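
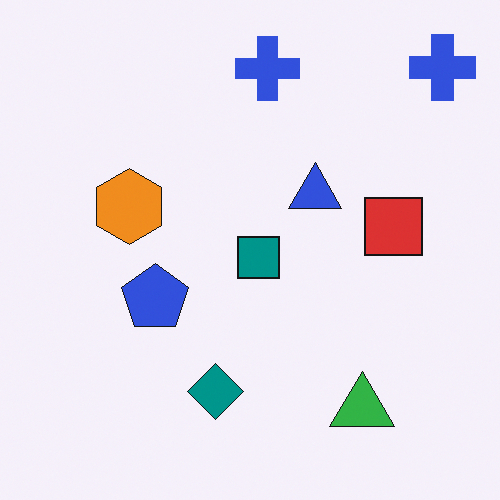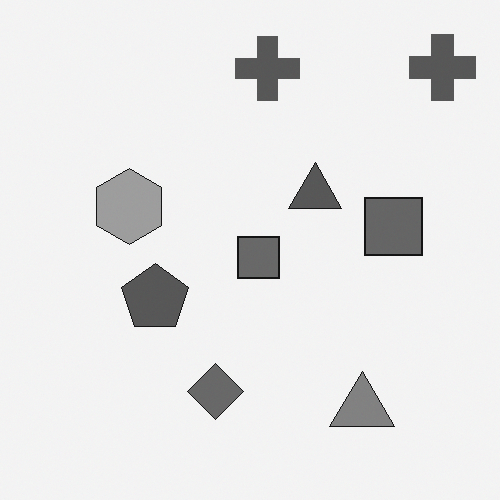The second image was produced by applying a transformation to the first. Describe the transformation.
Converted to grayscale.

All color is removed — every shape is now a shade of grey.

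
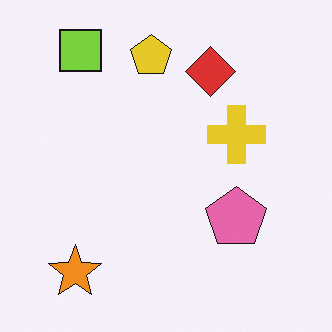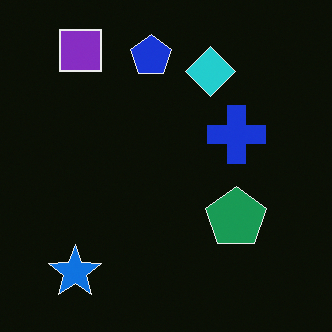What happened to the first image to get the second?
The second image is the first color-inverted (negative).

The light background has become dark and every shape's color is its complement — a photographic negative.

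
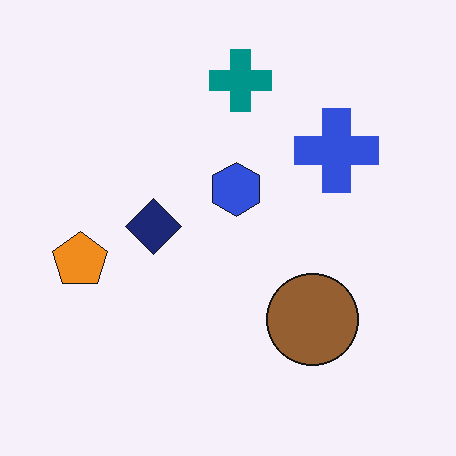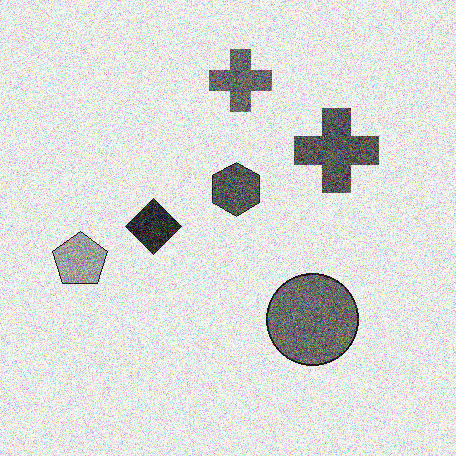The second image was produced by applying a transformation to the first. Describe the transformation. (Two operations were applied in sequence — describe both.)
The image was converted to grayscale, then degraded with strong gaussian noise.

All color is removed — every shape is now a shade of grey. Random speckle covers the whole image, including the flat background.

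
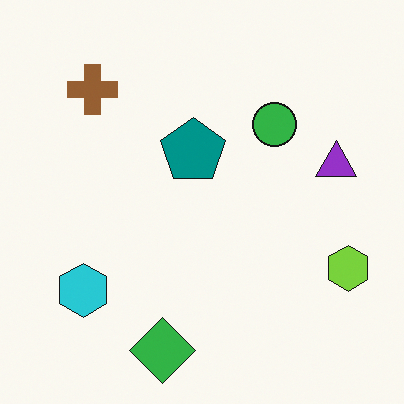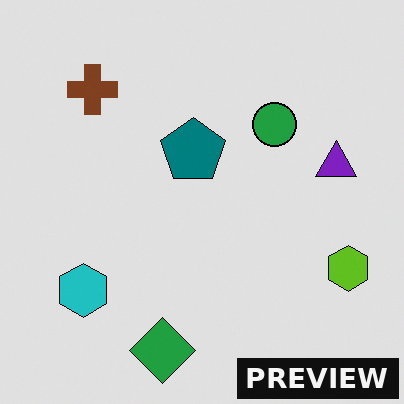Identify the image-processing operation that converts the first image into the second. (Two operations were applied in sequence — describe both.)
The transformation is: posterized to a reduced palette, then watermarked with the text "PREVIEW" in the lower-right corner.

Each flat color has snapped to a coarser quantized level — most visibly, the near-white background has dropped to a flat grey. A dark label reading "PREVIEW" appears in the lower-right corner.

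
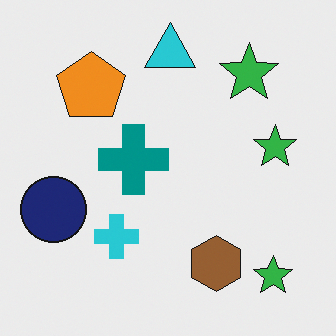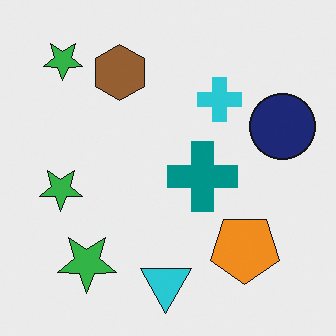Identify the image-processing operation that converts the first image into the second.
This is the original image rotated 180°.

The navy circle sits in the left of the first image and the right of the second — consistent with a whole-image 180° rotation.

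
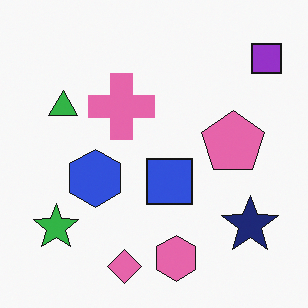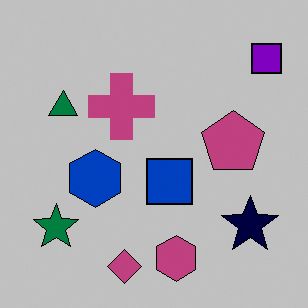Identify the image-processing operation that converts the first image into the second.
This is the original image heavily posterized to just a handful of flat colors.

Each flat color has snapped to a coarser quantized level — most visibly, the near-white background has dropped to a flat grey.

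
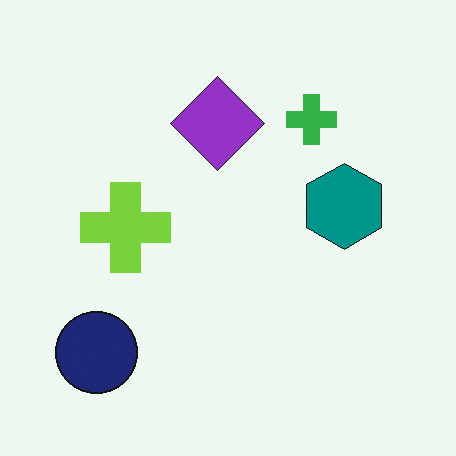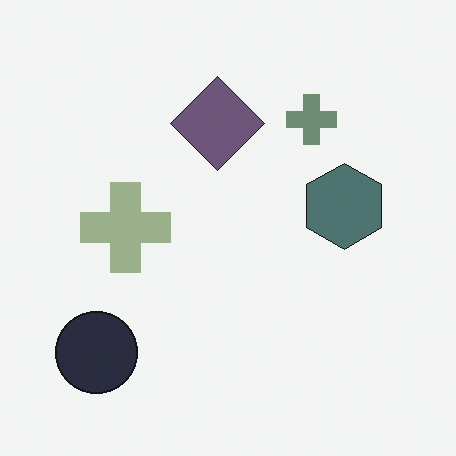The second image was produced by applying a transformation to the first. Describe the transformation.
It was heavily desaturated.

All colors are more muted and greyish — a global saturation change.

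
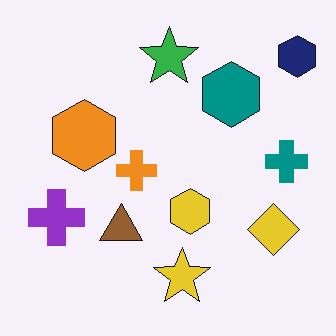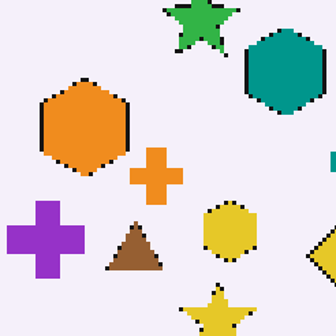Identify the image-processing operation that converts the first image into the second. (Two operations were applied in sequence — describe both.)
The second image is the first lightly pixelated (a mild mosaic effect), then cropped to a modestly smaller region and rescaled.

Shapes are reduced to large square blocks; fine edges and outlines are lost — a downscale-then-upscale (mosaic) effect. The visible shapes are larger and the field of view is narrower; shapes near the original edges may be partly or wholly outside the frame — a crop-and-rescale.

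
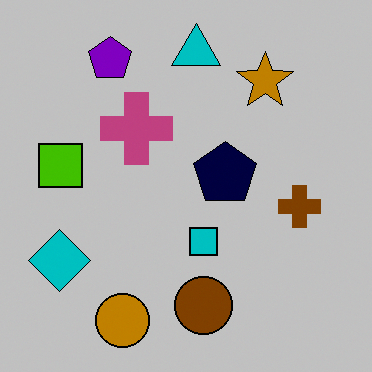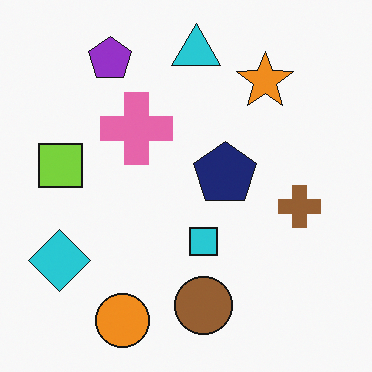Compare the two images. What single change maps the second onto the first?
The transformation is: heavily posterized to just a handful of flat colors.

Each flat color has snapped to a coarser quantized level — most visibly, the near-white background has dropped to a flat grey.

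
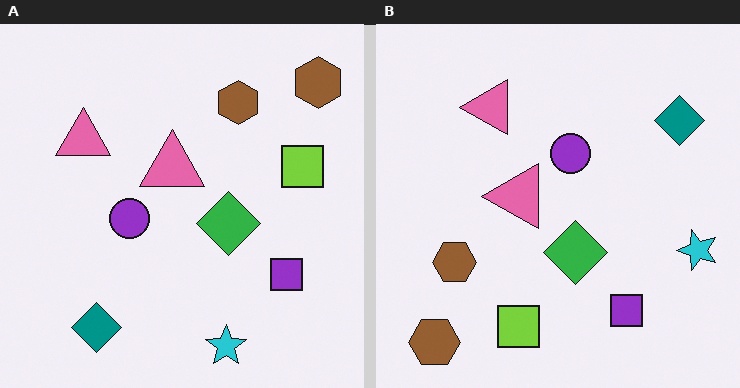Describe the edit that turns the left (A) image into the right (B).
This is the original image transposed (reflected across the top-left ↔ bottom-right diagonal).

Shapes have swapped their row and column positions — what was in the top-right is now in the bottom-left — a diagonal reflection.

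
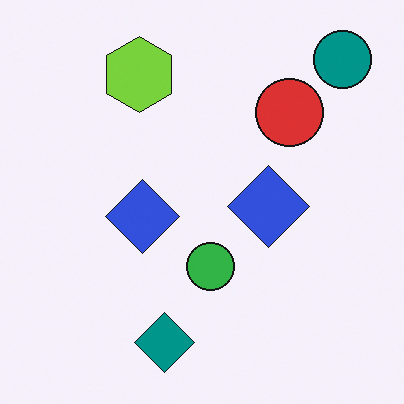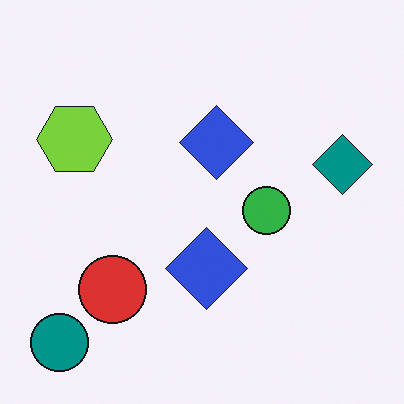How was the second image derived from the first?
Transposed (reflected across the top-left ↔ bottom-right diagonal).

Shapes have swapped their row and column positions — what was in the top-right is now in the bottom-left — a diagonal reflection.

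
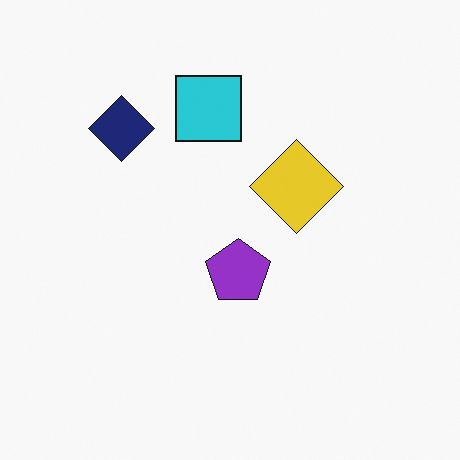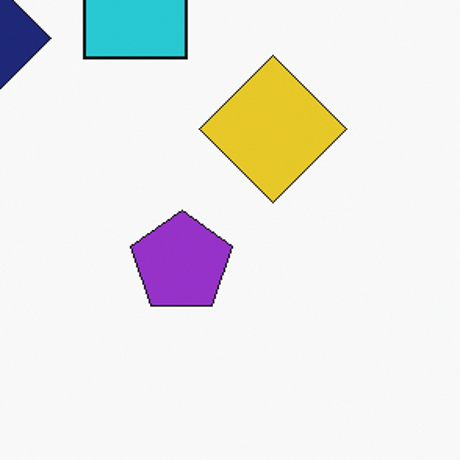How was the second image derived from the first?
This is the original image cropped to a modestly smaller region and rescaled.

The visible shapes are larger and the field of view is narrower; shapes near the original edges may be partly or wholly outside the frame — a crop-and-rescale.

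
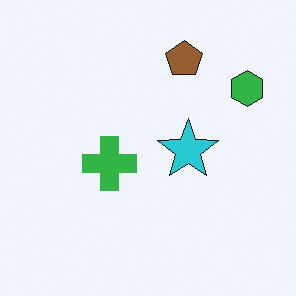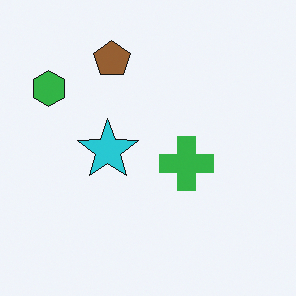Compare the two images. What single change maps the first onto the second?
Flipped horizontally (left ↔ right).

The green hexagon is in the top-right of the first image and the top-left of the second — shapes on opposite sides of the vertical midline have swapped in a mirror flip.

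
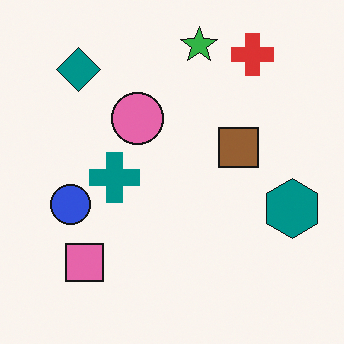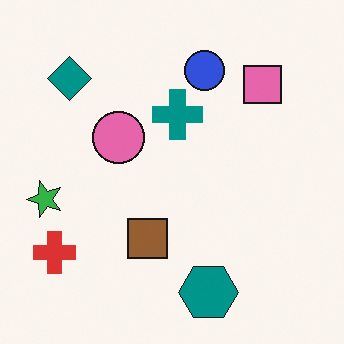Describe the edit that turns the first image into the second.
Transposed (reflected across the top-left ↔ bottom-right diagonal).

Shapes have swapped their row and column positions — what was in the top-right is now in the bottom-left — a diagonal reflection.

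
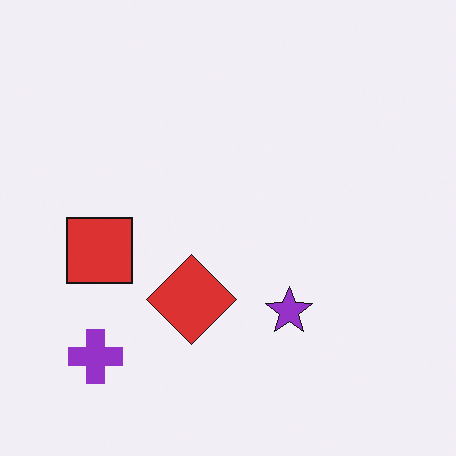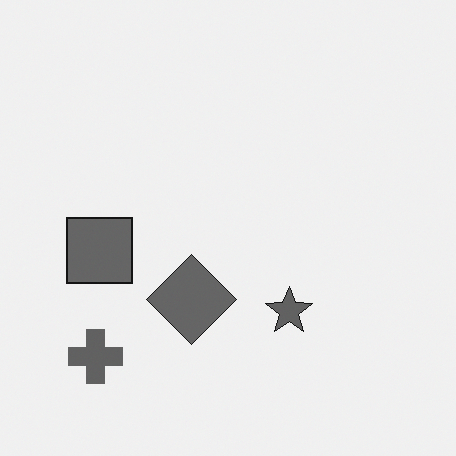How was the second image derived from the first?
This is the original image converted to grayscale.

All color is removed — every shape is now a shade of grey.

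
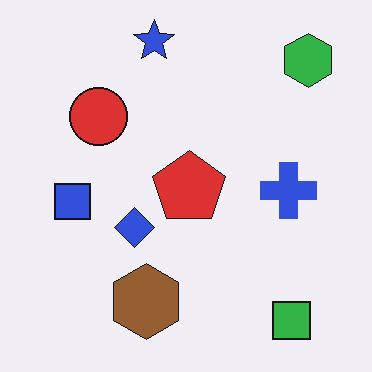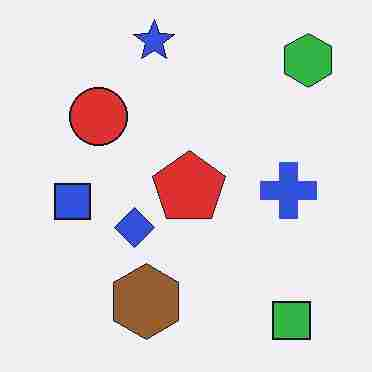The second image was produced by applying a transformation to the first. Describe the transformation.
The image was heavily JPEG-compressed with obvious blocking artifacts.

Blocky 8×8 compression artifacts appear around shape edges and the flat background shows ringing — characteristic JPEG degradation.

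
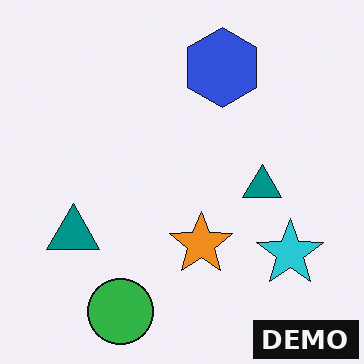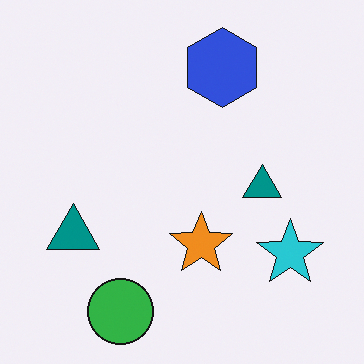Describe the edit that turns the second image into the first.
The first image is the second watermarked with the text "DEMO" in the lower-right corner.

A dark label reading "DEMO" appears in the lower-right corner.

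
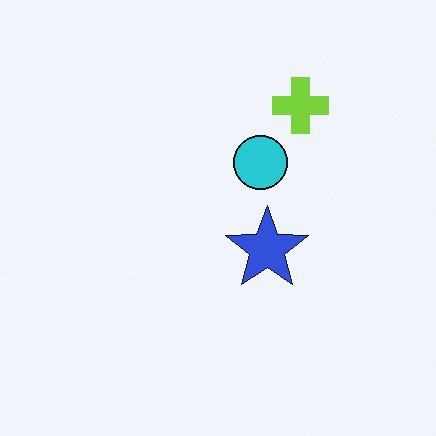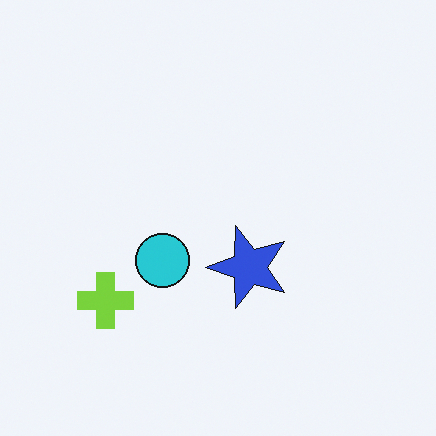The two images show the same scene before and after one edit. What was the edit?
The second image is the first transposed (reflected across the top-left ↔ bottom-right diagonal).

Shapes have swapped their row and column positions — what was in the top-right is now in the bottom-left — a diagonal reflection.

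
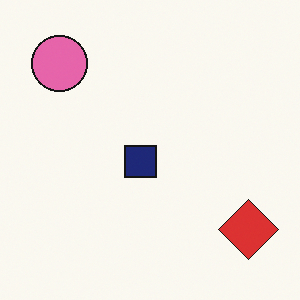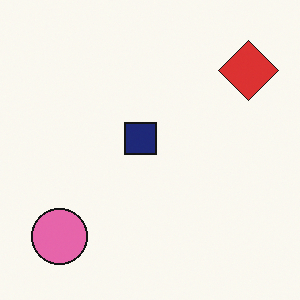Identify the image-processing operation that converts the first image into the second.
This is the original image flipped vertically (top ↔ bottom).

The pink circle is in the top-left of the first image and the bottom-left of the second — shapes on opposite sides of the horizontal midline have swapped in a mirror flip.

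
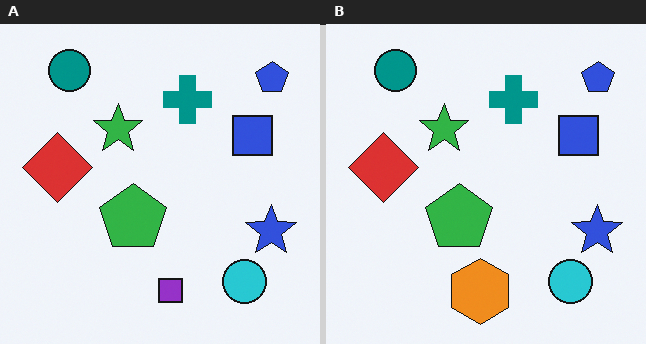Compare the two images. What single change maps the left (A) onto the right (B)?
The right (B) image is the left (A) overlaid with an additional orange hexagon.

An orange hexagon appears in the right (B) image that is absent from the left (A).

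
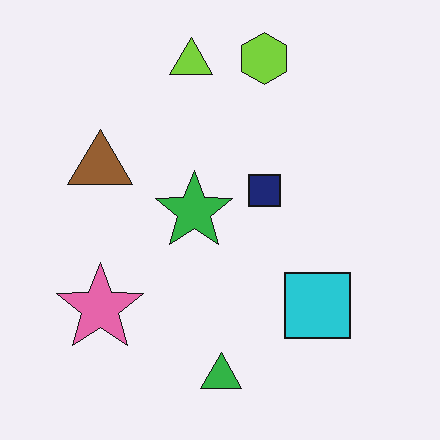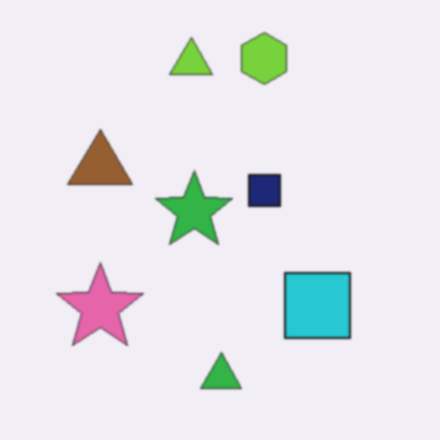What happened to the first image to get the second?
This is the original image lightly blurred.

Shape edges and outlines are uniformly softened across the whole image.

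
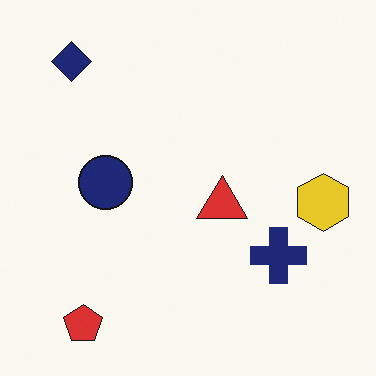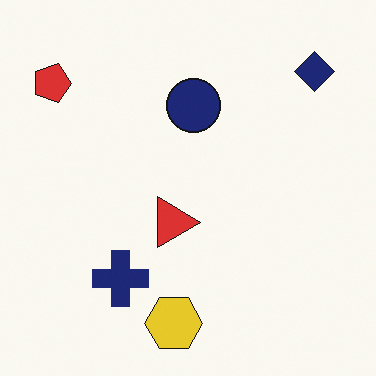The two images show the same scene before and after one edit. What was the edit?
This is the original image rotated 90° clockwise.

The navy diamond sits in the top-left of the first image and the top-right of the second — consistent with a whole-image 90° clockwise rotation.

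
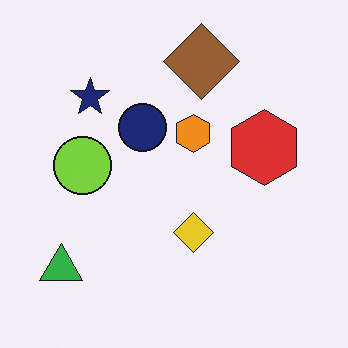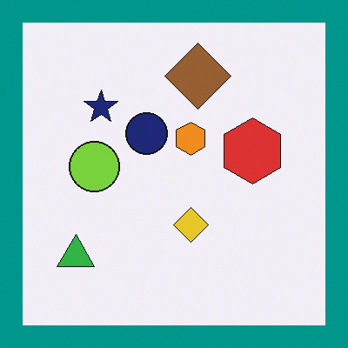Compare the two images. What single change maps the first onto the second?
The transformation is: framed with a teal border.

A solid teal frame runs around the edge of the second image, with the content slightly shrunk inside it.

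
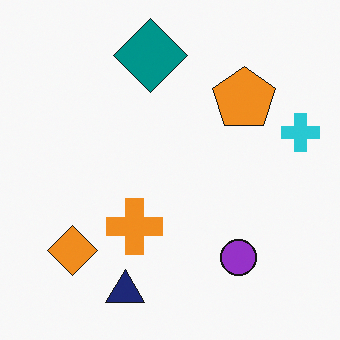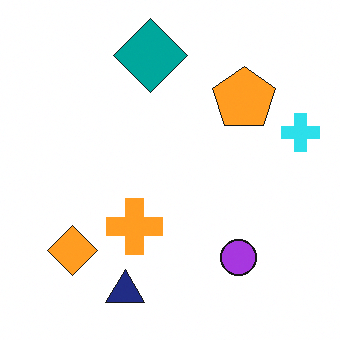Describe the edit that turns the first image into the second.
The second image is the first brightened a little.

Every pixel — background and shapes alike — is uniformly brightened.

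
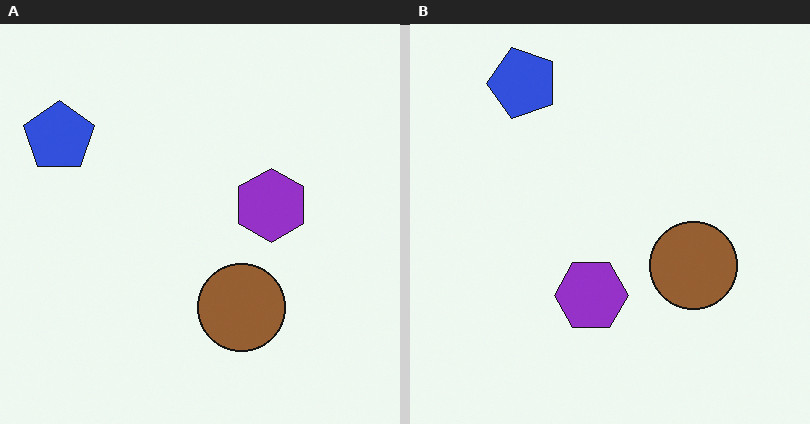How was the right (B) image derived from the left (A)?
It was transposed (reflected across the top-left ↔ bottom-right diagonal).

Shapes have swapped their row and column positions — what was in the top-right is now in the bottom-left — a diagonal reflection.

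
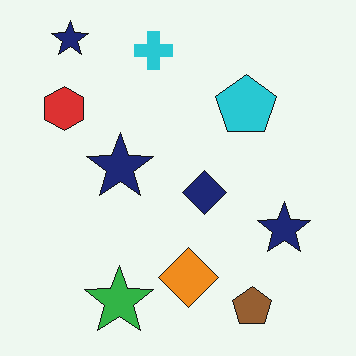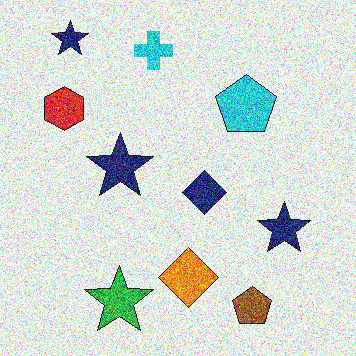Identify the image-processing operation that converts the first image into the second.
The second image is the first degraded with a thick layer of grain.

Random speckle covers the whole image, including the flat background.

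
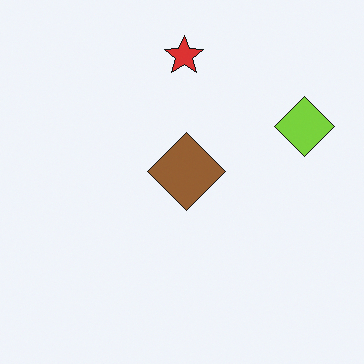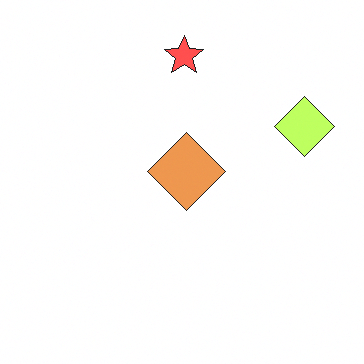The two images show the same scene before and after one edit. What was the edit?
The second image is the first noticeably brightened.

Every pixel — background and shapes alike — is uniformly brightened.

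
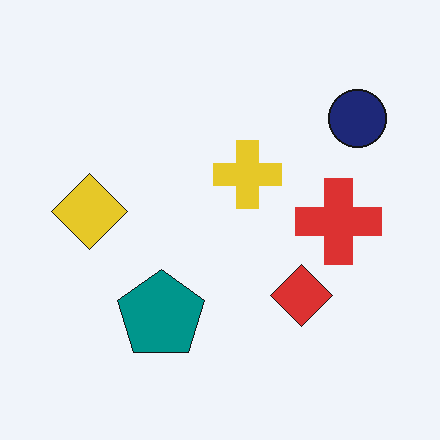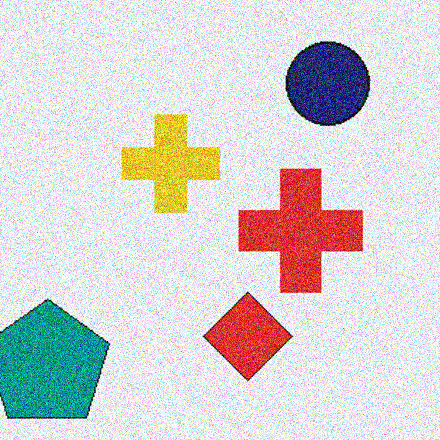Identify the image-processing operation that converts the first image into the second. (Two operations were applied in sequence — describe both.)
The second image is the first cropped to a modestly smaller region and rescaled, then degraded with a thick layer of grain.

The visible shapes are larger and the field of view is narrower; shapes near the original edges may be partly or wholly outside the frame — a crop-and-rescale. Random speckle covers the whole image, including the flat background.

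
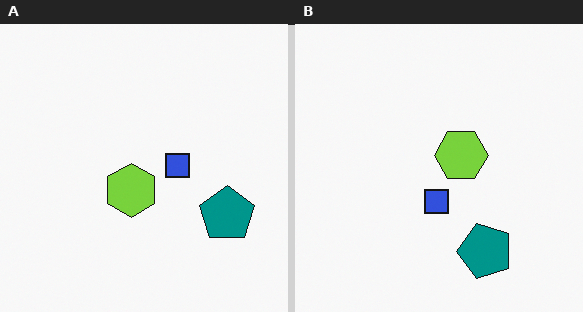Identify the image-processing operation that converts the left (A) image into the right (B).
The right (B) image is the left (A) transposed (reflected across the top-left ↔ bottom-right diagonal).

Shapes have swapped their row and column positions — what was in the top-right is now in the bottom-left — a diagonal reflection.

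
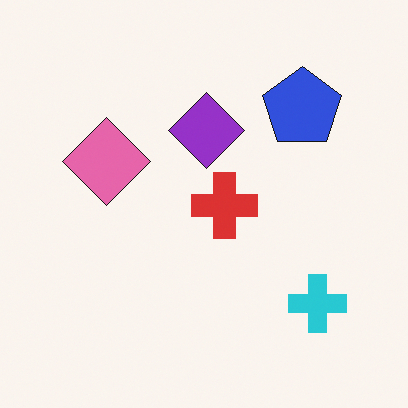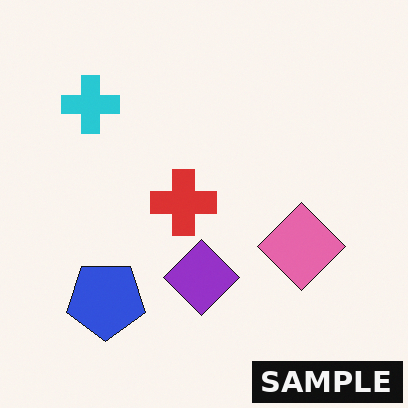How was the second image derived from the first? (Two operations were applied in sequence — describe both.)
This is the original image rotated 180°, then watermarked with the text "SAMPLE" in the lower-right corner.

The cyan cross sits in the bottom-right of the first image and the top-left of the second — consistent with a whole-image 180° rotation. A dark label reading "SAMPLE" appears in the lower-right corner.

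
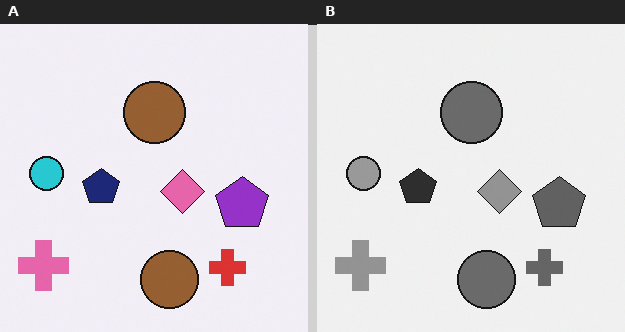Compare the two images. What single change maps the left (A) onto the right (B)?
Converted to grayscale.

All color is removed — every shape is now a shade of grey.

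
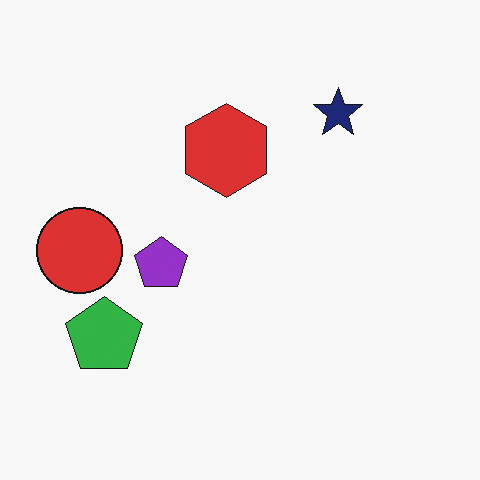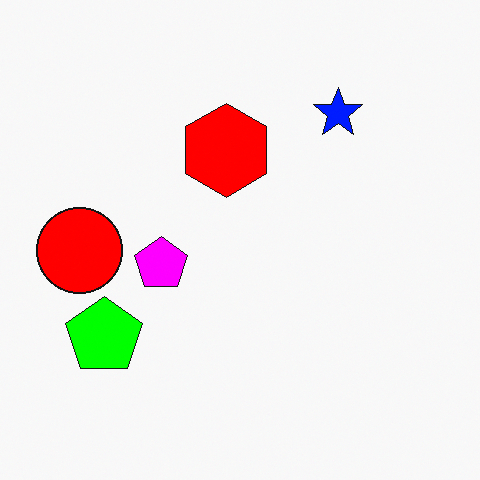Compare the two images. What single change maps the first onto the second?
It was heavily oversaturated.

All colors are more vivid — a global saturation change.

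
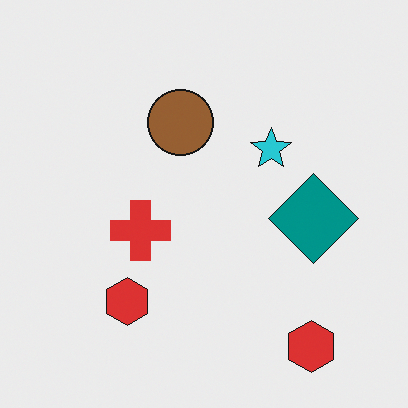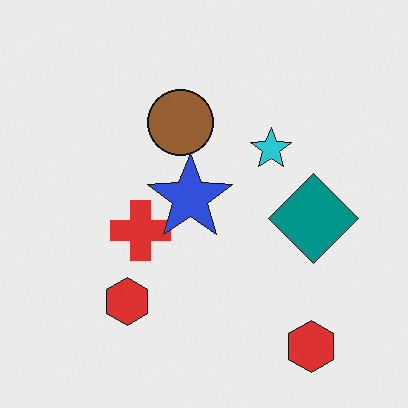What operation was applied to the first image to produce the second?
Overlaid with an additional blue star.

A blue star appears in the second image that is absent from the first.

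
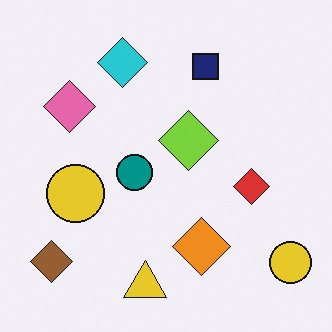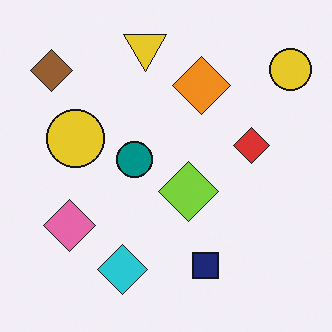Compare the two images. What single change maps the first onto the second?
The transformation is: flipped vertically (top ↔ bottom).

The yellow triangle is in the bottom of the first image and the top of the second — shapes on opposite sides of the horizontal midline have swapped in a mirror flip.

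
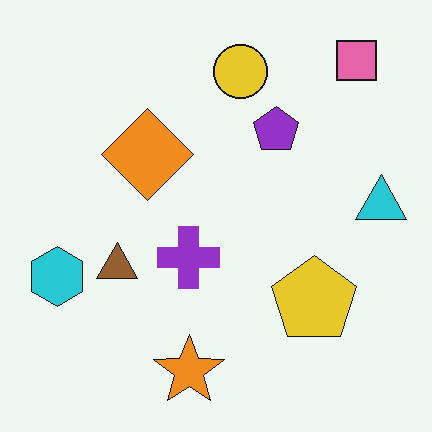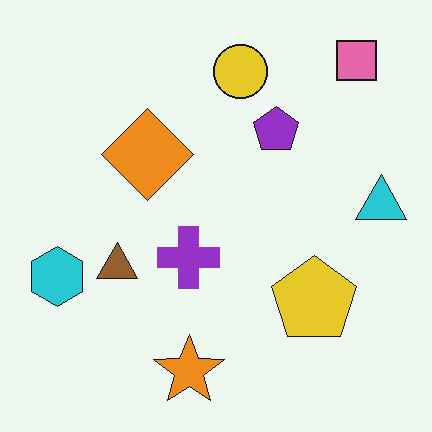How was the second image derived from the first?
JPEG-compressed with visible artifacts.

Blocky 8×8 compression artifacts appear around shape edges and the flat background shows ringing — characteristic JPEG degradation.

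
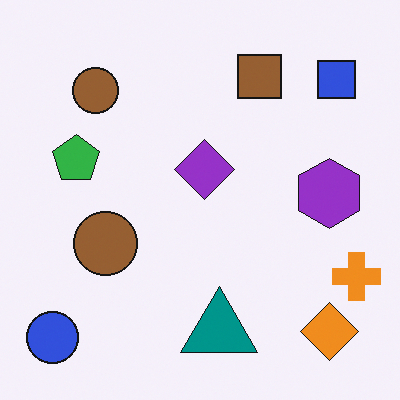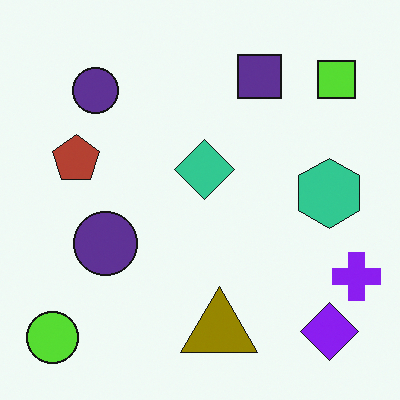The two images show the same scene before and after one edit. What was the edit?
The transformation is: hue-shifted by a large amount.

Every shape's color has rotated by the same amount around the hue wheel — a uniform hue shift.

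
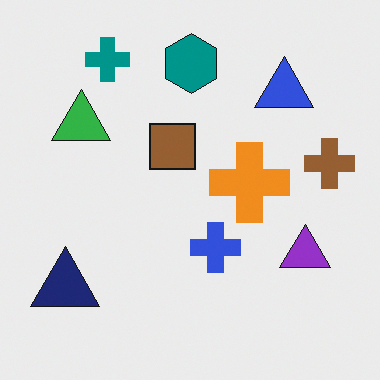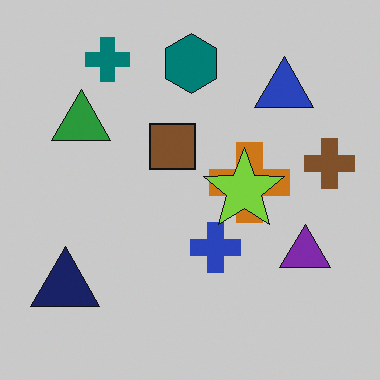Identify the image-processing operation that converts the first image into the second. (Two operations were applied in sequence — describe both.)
The image was slightly darkened, then overlaid with an additional lime star.

Every pixel — background and shapes alike — is uniformly darkened. A lime star appears in the second image that is absent from the first.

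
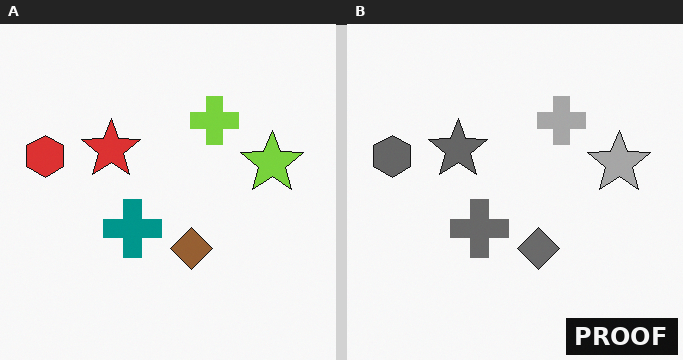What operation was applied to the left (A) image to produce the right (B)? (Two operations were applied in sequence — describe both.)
This is the original image converted to grayscale, then watermarked with the text "PROOF" in the lower-right corner.

All color is removed — every shape is now a shade of grey. A dark label reading "PROOF" appears in the lower-right corner.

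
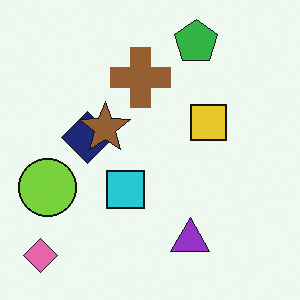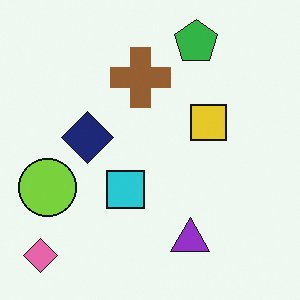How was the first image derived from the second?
The first image is the second overlaid with an additional brown star.

A brown star appears in the first image that is absent from the second.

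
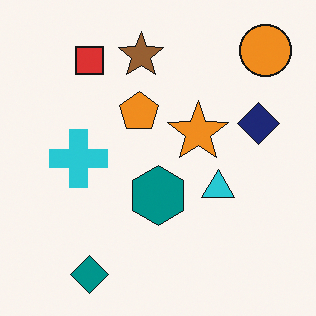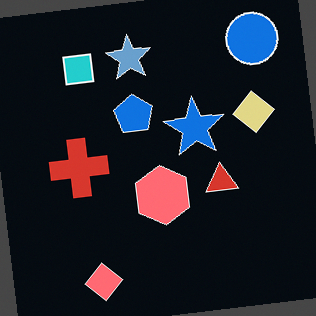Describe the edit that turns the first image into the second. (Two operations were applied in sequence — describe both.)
Color-inverted (negative), then rotated counter-clockwise by a small amount.

The light background has become dark and every shape's color is its complement — a photographic negative. Every shape is tilted by the same angle and the image corners show triangular fill wedges — a whole-image rotation by a non-right angle.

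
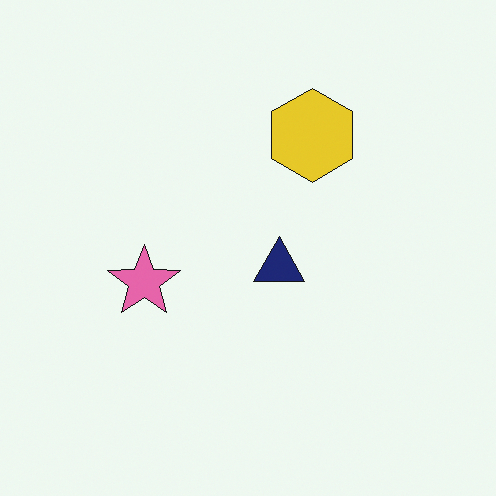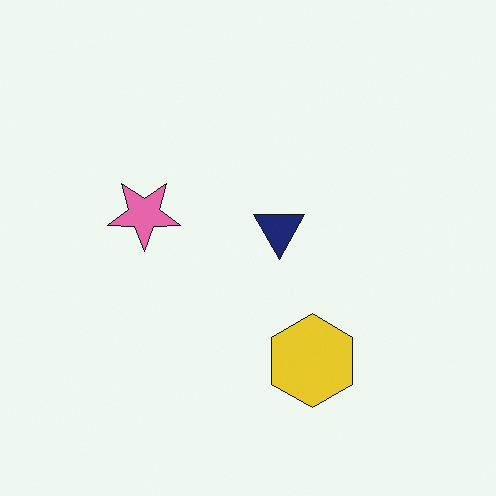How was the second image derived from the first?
The image was flipped vertically (top ↔ bottom).

The yellow hexagon is in the top of the first image and the bottom of the second — shapes on opposite sides of the horizontal midline have swapped in a mirror flip.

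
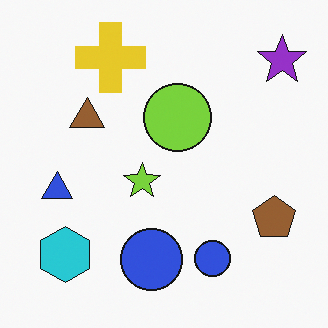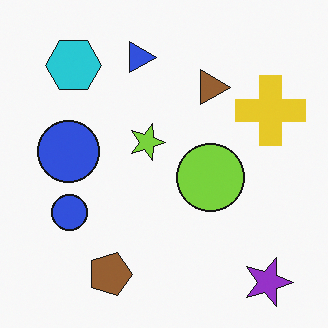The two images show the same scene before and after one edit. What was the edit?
Rotated 90° clockwise.

The purple star sits in the top-right of the first image and the bottom-right of the second — consistent with a whole-image 90° clockwise rotation.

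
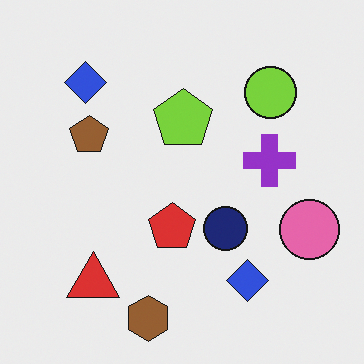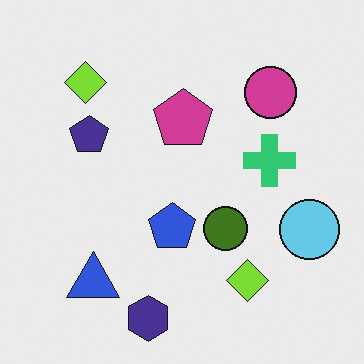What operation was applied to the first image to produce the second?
This is the original image hue-shifted by a large amount.

Every shape's color has rotated by the same amount around the hue wheel — a uniform hue shift.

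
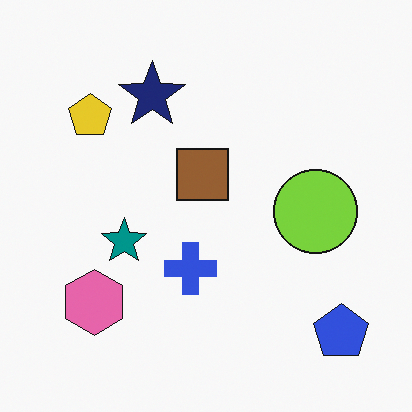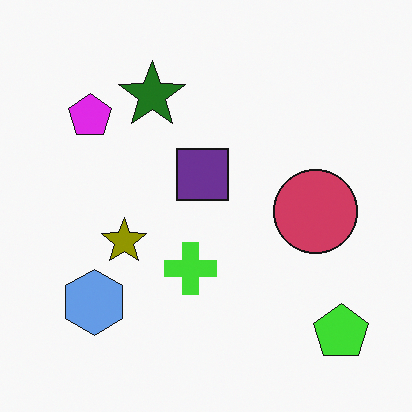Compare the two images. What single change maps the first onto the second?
The image was hue-shifted by a large amount.

Every shape's color has rotated by the same amount around the hue wheel — a uniform hue shift.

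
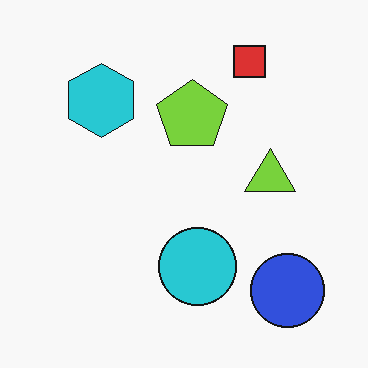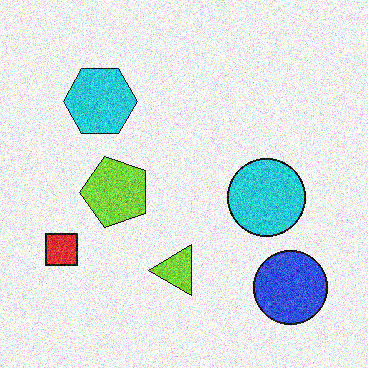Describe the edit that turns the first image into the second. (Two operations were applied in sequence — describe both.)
It was transposed (reflected across the top-left ↔ bottom-right diagonal), then degraded with heavy additive noise.

Shapes have swapped their row and column positions — what was in the top-right is now in the bottom-left — a diagonal reflection. Random speckle covers the whole image, including the flat background.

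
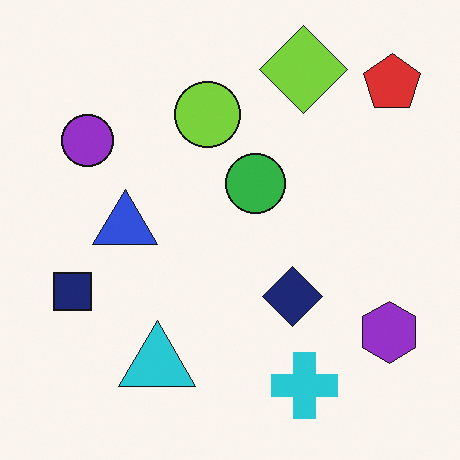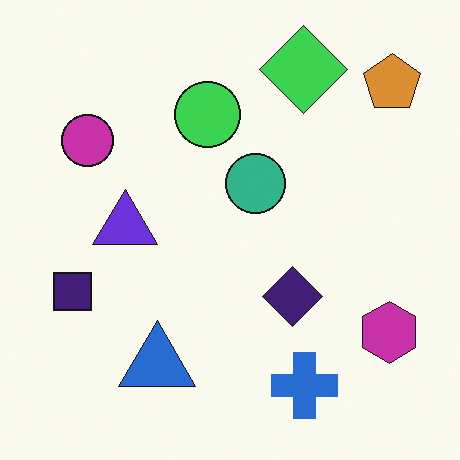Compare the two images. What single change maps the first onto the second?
The second image is the first hue-shifted by a small amount.

Every shape's color has rotated by the same amount around the hue wheel — a uniform hue shift.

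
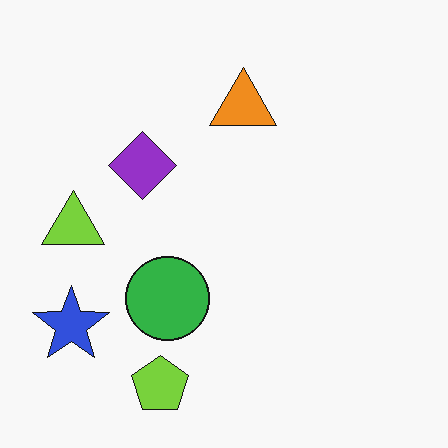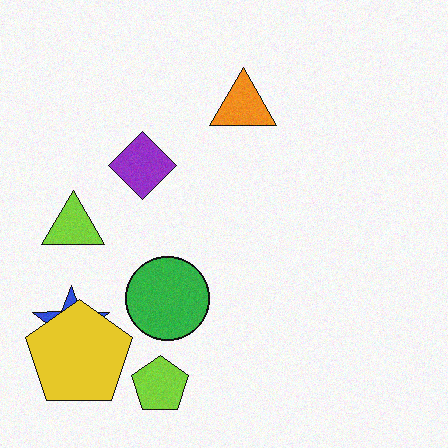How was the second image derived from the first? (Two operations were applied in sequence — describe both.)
The second image is the first degraded with subtle gaussian noise, then overlaid with an additional yellow pentagon.

Random speckle covers the whole image, including the flat background. A yellow pentagon appears in the second image that is absent from the first.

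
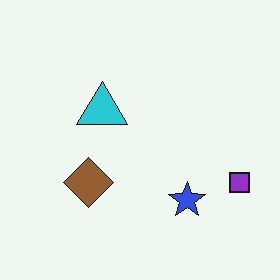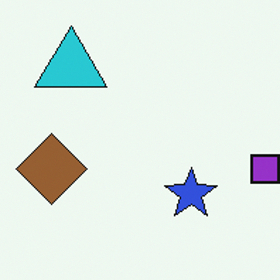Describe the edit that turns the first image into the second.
The transformation is: cropped to a modestly smaller region and rescaled.

The visible shapes are larger and the field of view is narrower; shapes near the original edges may be partly or wholly outside the frame — a crop-and-rescale.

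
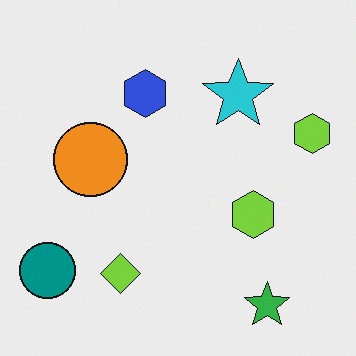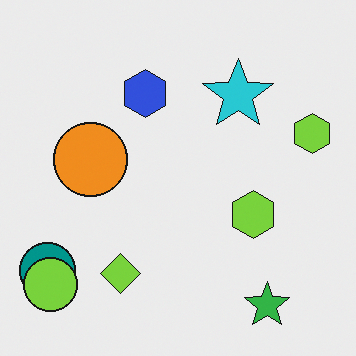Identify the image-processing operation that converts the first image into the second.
The second image is the first overlaid with an additional lime circle.

A lime circle appears in the second image that is absent from the first.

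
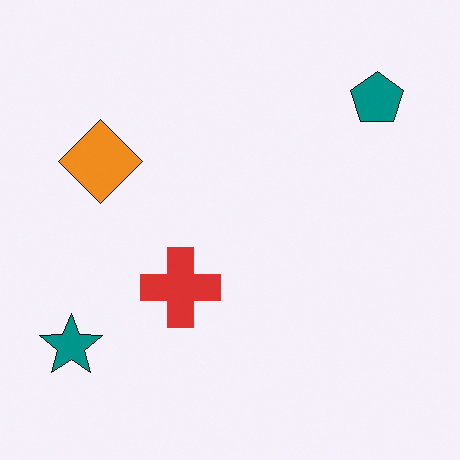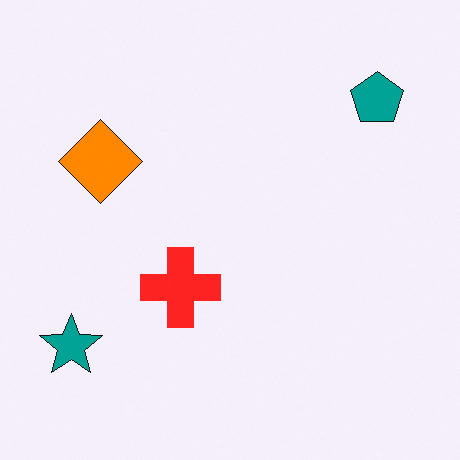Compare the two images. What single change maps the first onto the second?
The second image is the first slightly oversaturated.

All colors are more vivid — a global saturation change.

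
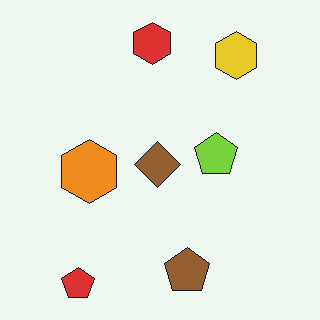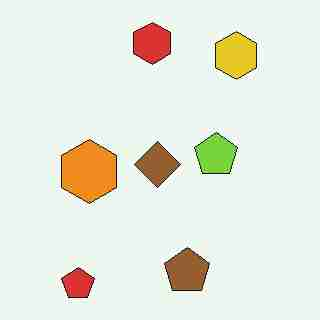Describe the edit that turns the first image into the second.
Heavily JPEG-compressed with obvious blocking artifacts.

Blocky 8×8 compression artifacts appear around shape edges and the flat background shows ringing — characteristic JPEG degradation.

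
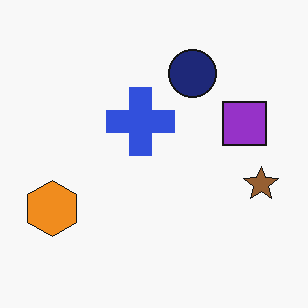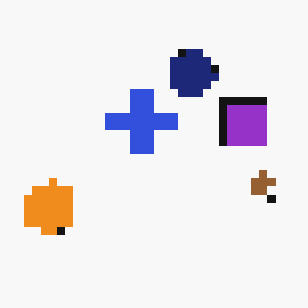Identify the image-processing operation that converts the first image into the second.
The image was moderately pixelated.

Shapes are reduced to large square blocks; fine edges and outlines are lost — a downscale-then-upscale (mosaic) effect.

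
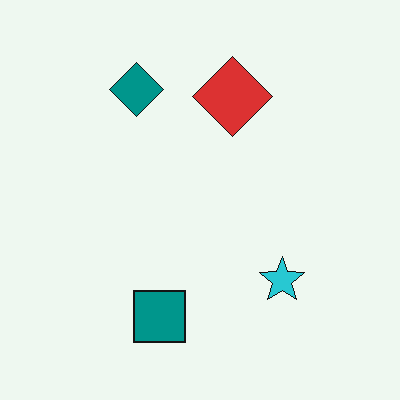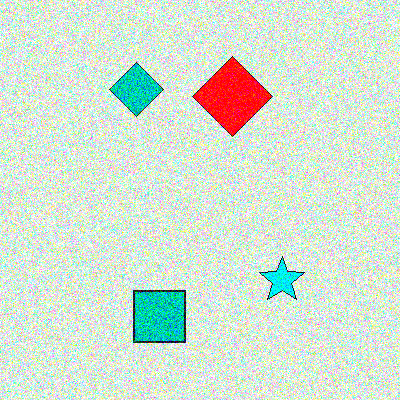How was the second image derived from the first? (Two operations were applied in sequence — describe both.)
This is the original image degraded with a thick layer of grain, then made much more vivid (saturation change).

Random speckle covers the whole image, including the flat background. All colors are more vivid — a global saturation change.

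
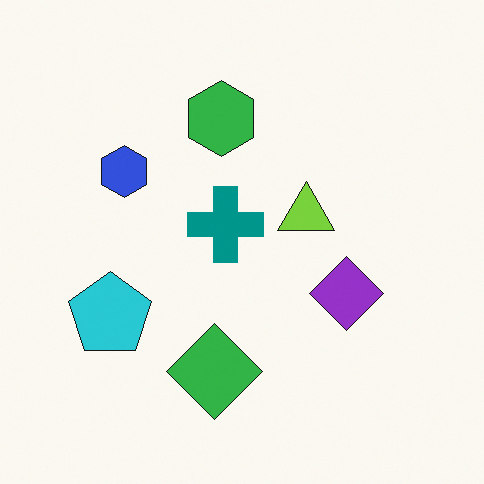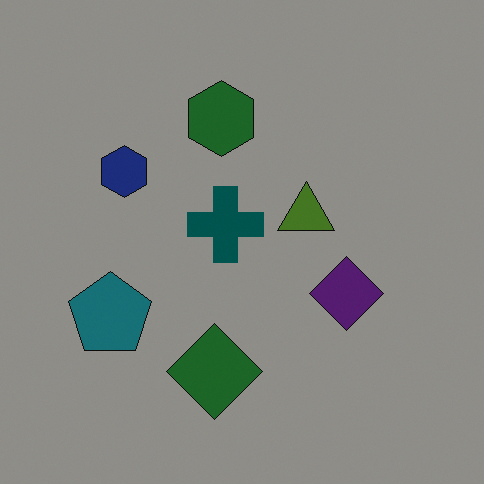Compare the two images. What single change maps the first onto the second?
The second image is the first noticeably darkened.

Every pixel — background and shapes alike — is uniformly darkened.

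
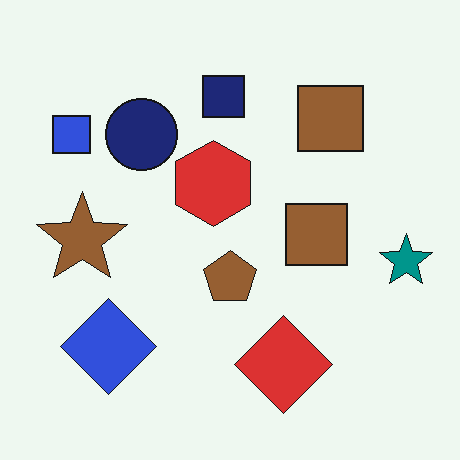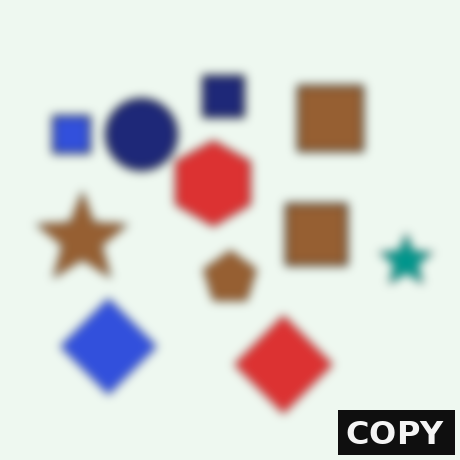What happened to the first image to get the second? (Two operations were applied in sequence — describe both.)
This is the original image moderately blurred, then watermarked with the text "COPY" in the lower-right corner.

Shape edges and outlines are uniformly softened across the whole image. A dark label reading "COPY" appears in the lower-right corner.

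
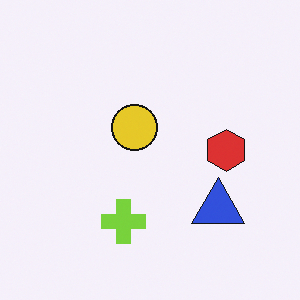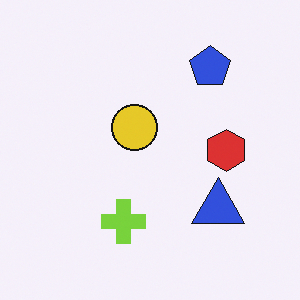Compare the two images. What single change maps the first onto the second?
The transformation is: overlaid with an additional blue pentagon.

A blue pentagon appears in the second image that is absent from the first.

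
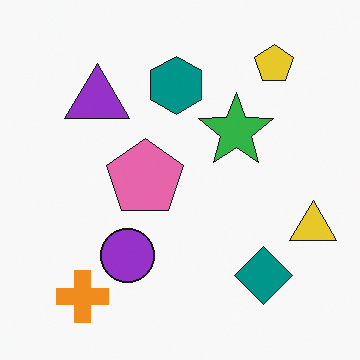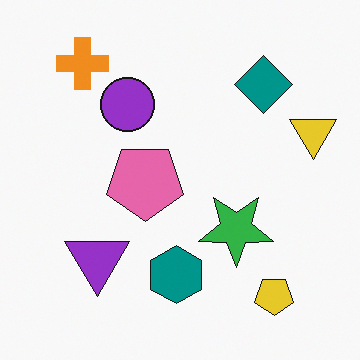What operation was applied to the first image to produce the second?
The transformation is: flipped vertically (top ↔ bottom).

The orange cross is in the bottom-left of the first image and the top-left of the second — shapes on opposite sides of the horizontal midline have swapped in a mirror flip.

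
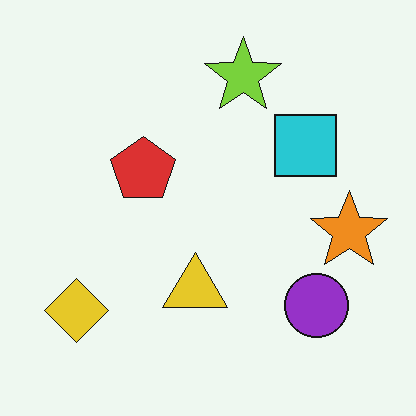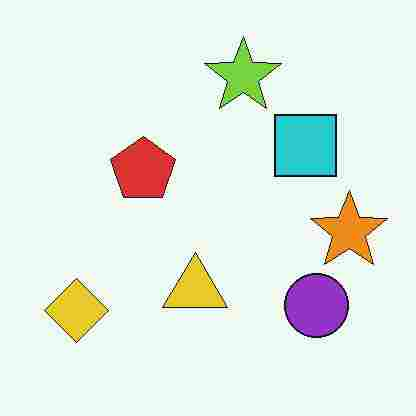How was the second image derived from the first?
Heavily JPEG-compressed with obvious blocking artifacts.

Blocky 8×8 compression artifacts appear around shape edges and the flat background shows ringing — characteristic JPEG degradation.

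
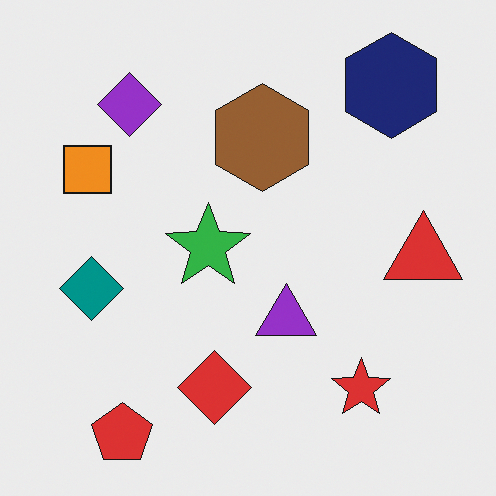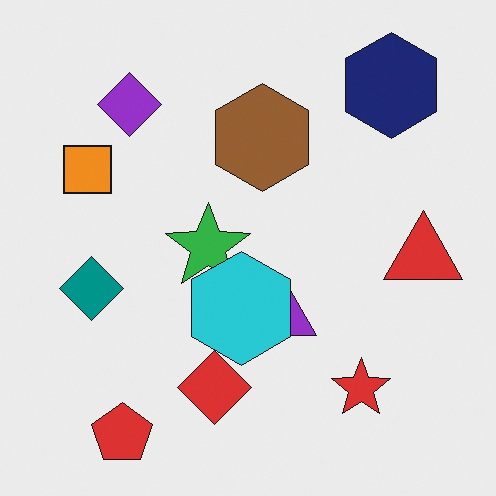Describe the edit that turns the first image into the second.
The transformation is: overlaid with an additional cyan hexagon.

A cyan hexagon appears in the second image that is absent from the first.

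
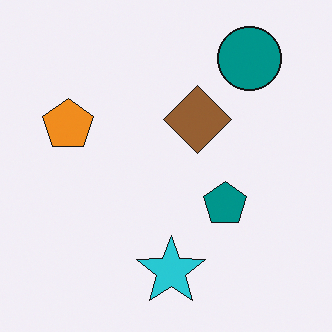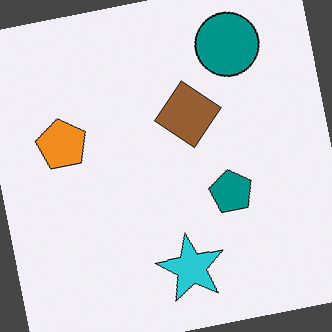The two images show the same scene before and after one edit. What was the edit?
The image was rotated counter-clockwise by a slight angle.

Every shape is tilted by the same angle and the image corners show triangular fill wedges — a whole-image rotation by a non-right angle.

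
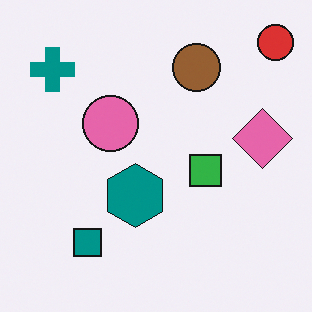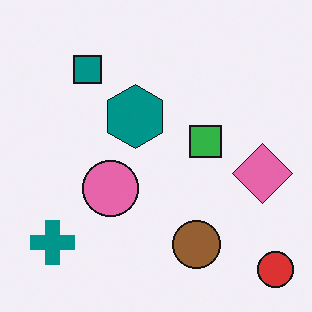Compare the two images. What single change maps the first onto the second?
The image was flipped vertically (top ↔ bottom).

The red circle is in the top-right of the first image and the bottom-right of the second — shapes on opposite sides of the horizontal midline have swapped in a mirror flip.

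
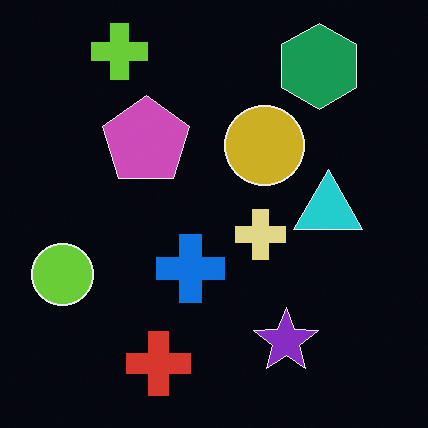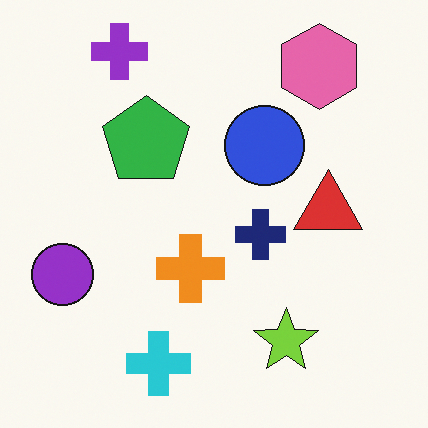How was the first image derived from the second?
The image was color-inverted (negative).

The light background has become dark and every shape's color is its complement — a photographic negative.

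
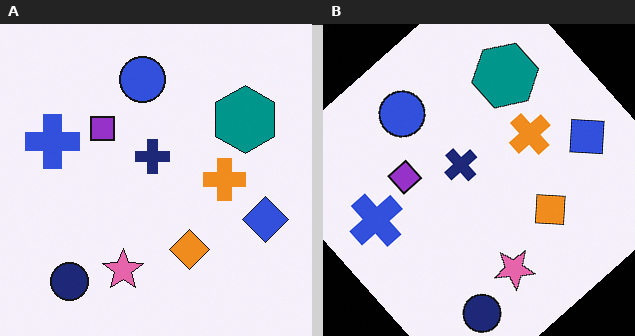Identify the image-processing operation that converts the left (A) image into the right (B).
The image was rotated counter-clockwise by a large amount — several tens of degrees.

Every shape is tilted by the same angle and the image corners show triangular fill wedges — a whole-image rotation by a non-right angle.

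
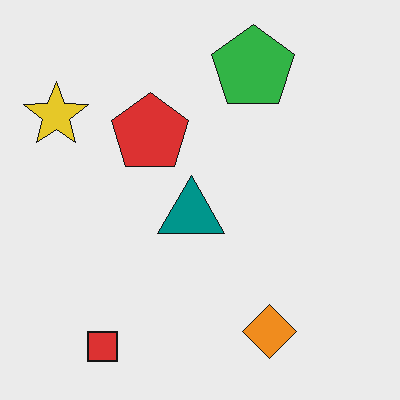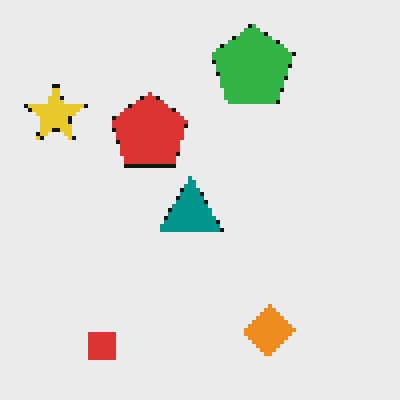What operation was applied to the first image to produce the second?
This is the original image mildly pixelated.

Shapes are reduced to large square blocks; fine edges and outlines are lost — a downscale-then-upscale (mosaic) effect.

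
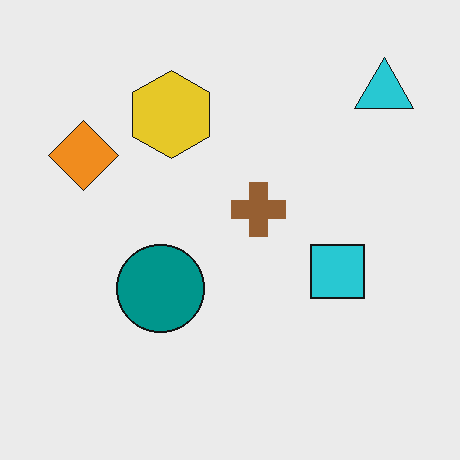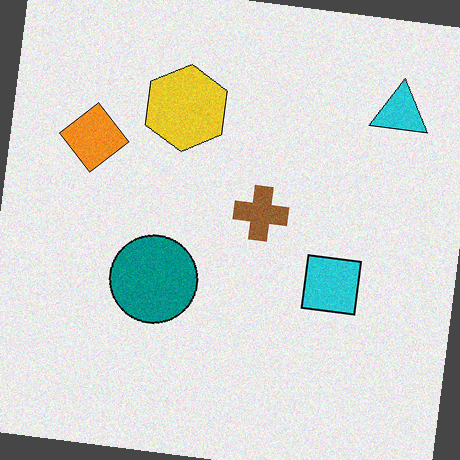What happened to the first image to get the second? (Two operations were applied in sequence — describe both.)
The transformation is: degraded with light additive noise, then rotated clockwise by a few degrees.

Random speckle covers the whole image, including the flat background. Every shape is tilted by the same angle and the image corners show triangular fill wedges — a whole-image rotation by a non-right angle.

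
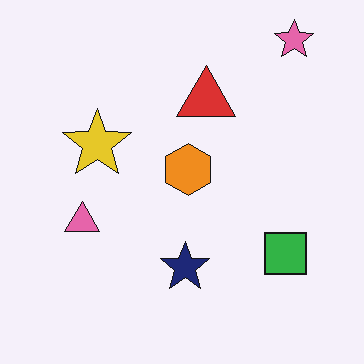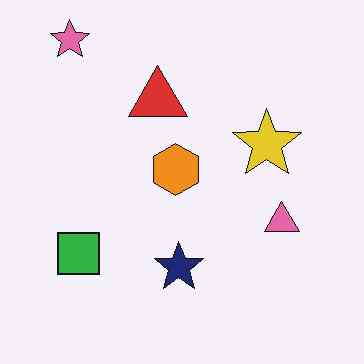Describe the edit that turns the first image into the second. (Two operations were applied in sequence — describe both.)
Flipped horizontally (left ↔ right), then JPEG-compressed with visible artifacts.

The pink star is in the top-right of the first image and the top-left of the second — shapes on opposite sides of the vertical midline have swapped in a mirror flip. Blocky 8×8 compression artifacts appear around shape edges and the flat background shows ringing — characteristic JPEG degradation.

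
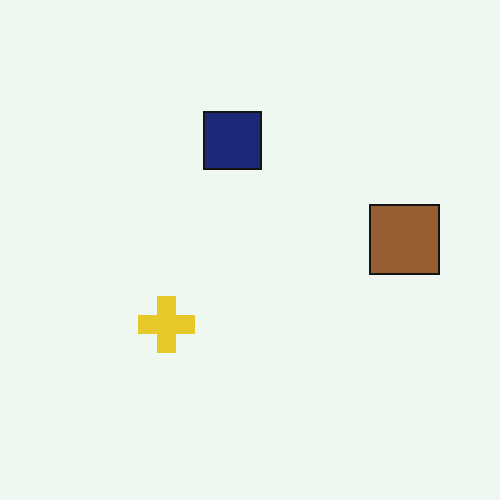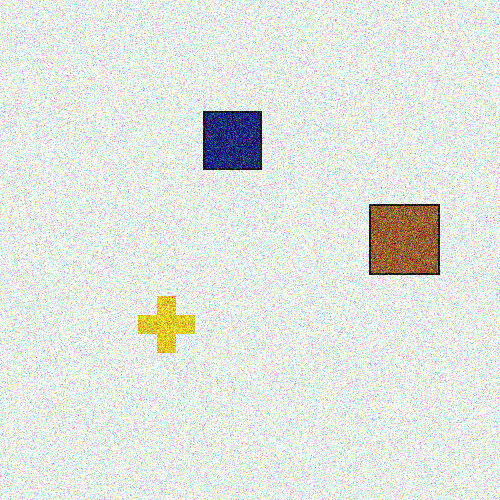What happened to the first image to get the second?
It was degraded with heavy additive noise.

Random speckle covers the whole image, including the flat background.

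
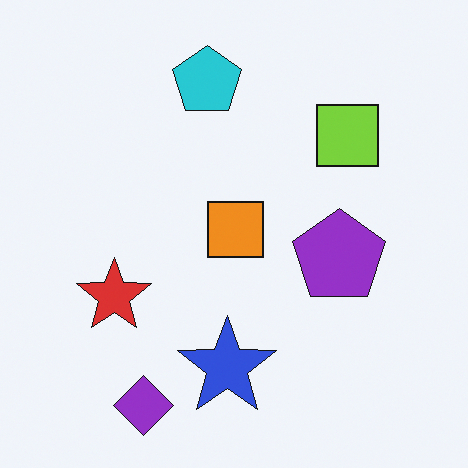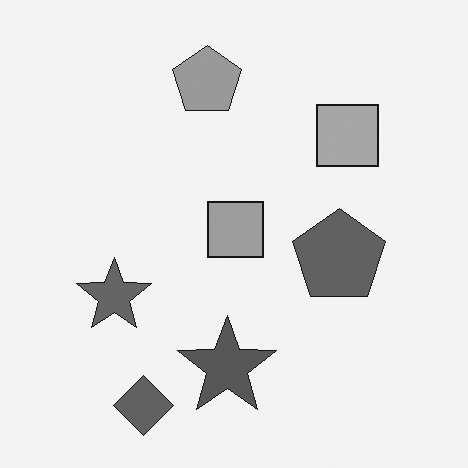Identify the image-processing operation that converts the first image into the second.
This is the original image converted to grayscale.

All color is removed — every shape is now a shade of grey.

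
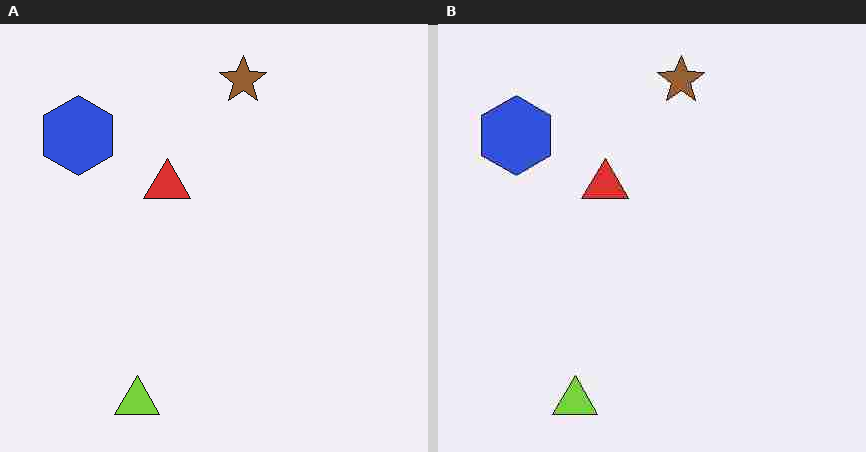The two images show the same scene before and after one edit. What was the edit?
It was heavily JPEG-compressed with obvious blocking artifacts.

Blocky 8×8 compression artifacts appear around shape edges and the flat background shows ringing — characteristic JPEG degradation.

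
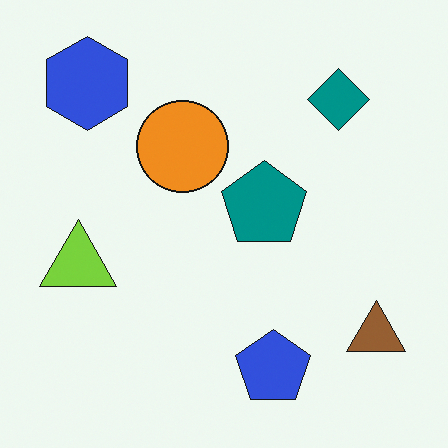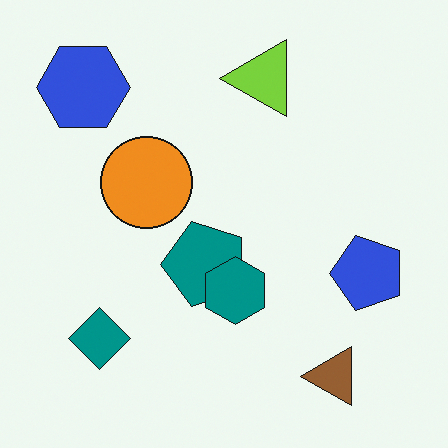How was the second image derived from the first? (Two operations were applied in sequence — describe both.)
It was transposed (reflected across the top-left ↔ bottom-right diagonal), then overlaid with an additional teal hexagon.

Shapes have swapped their row and column positions — what was in the top-right is now in the bottom-left — a diagonal reflection. A teal hexagon appears in the second image that is absent from the first.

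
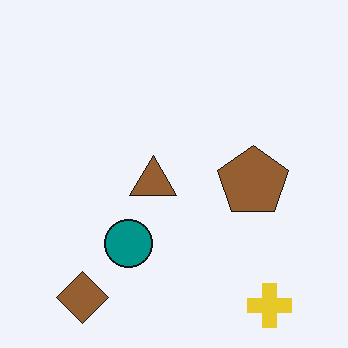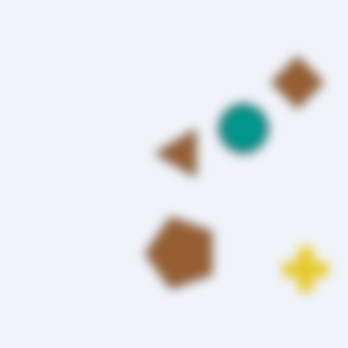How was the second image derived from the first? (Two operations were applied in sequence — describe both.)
This is the original image heavily blurred, then transposed (reflected across the top-left ↔ bottom-right diagonal).

Shape edges and outlines are uniformly softened across the whole image. Shapes have swapped their row and column positions — what was in the top-right is now in the bottom-left — a diagonal reflection.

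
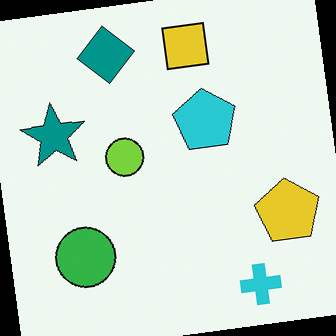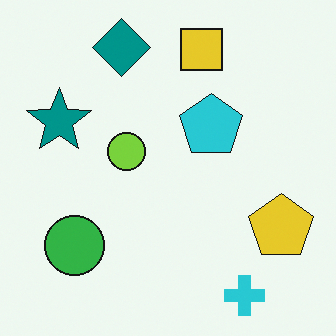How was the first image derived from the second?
It was rotated counter-clockwise by a few degrees.

Every shape is tilted by the same angle and the image corners show triangular fill wedges — a whole-image rotation by a non-right angle.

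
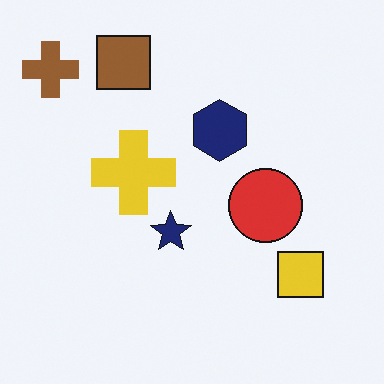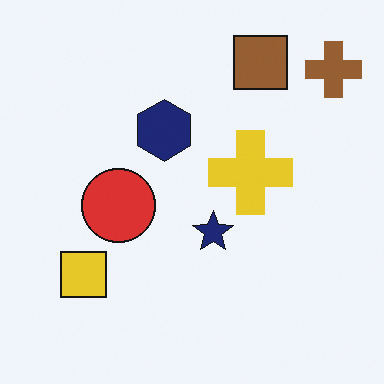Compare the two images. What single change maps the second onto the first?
This is the original image flipped horizontally (left ↔ right).

The brown cross is in the top-right of the second image and the top-left of the first — shapes on opposite sides of the vertical midline have swapped in a mirror flip.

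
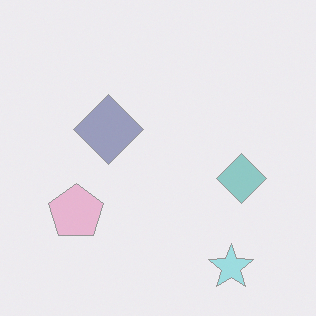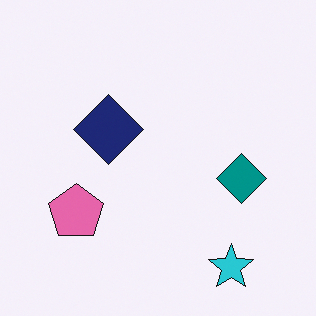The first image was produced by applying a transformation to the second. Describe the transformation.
The first image is the second washed out (contrast reduced).

Tones are pushed toward mid-grey across the whole image — a global contrast change.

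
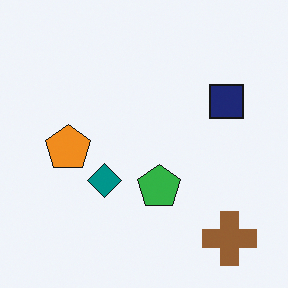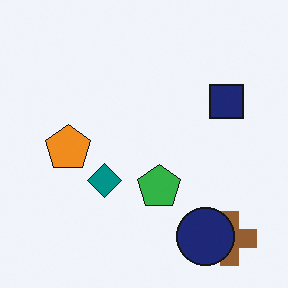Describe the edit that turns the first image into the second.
The transformation is: overlaid with an additional navy circle.

A navy circle appears in the second image that is absent from the first.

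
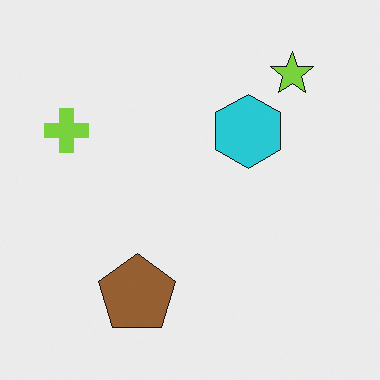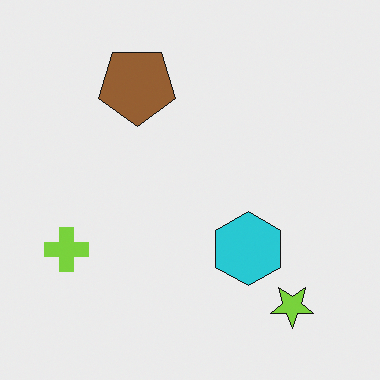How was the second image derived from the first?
The second image is the first flipped vertically (top ↔ bottom).

The lime star is in the top-right of the first image and the bottom-right of the second — shapes on opposite sides of the horizontal midline have swapped in a mirror flip.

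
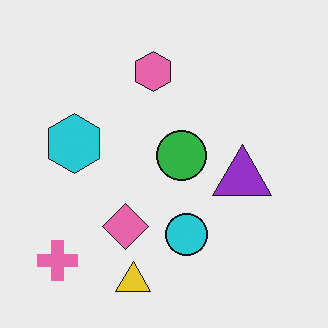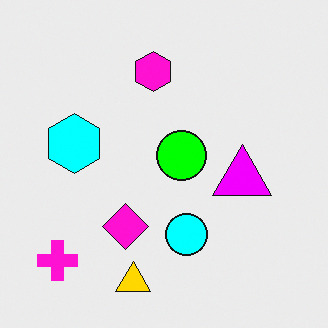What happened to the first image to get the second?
Heavily oversaturated.

All colors are more vivid — a global saturation change.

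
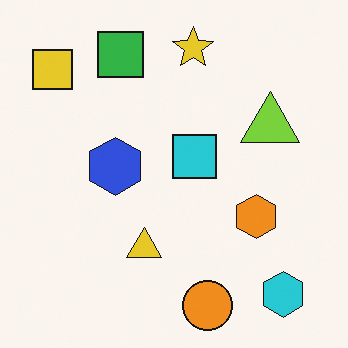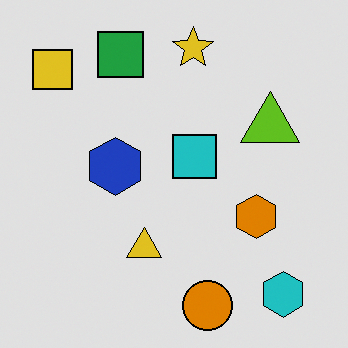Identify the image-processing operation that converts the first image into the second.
The image was moderately posterized.

Each flat color has snapped to a coarser quantized level — most visibly, the near-white background has dropped to a flat grey.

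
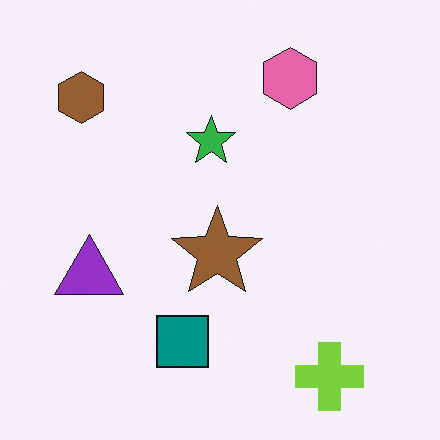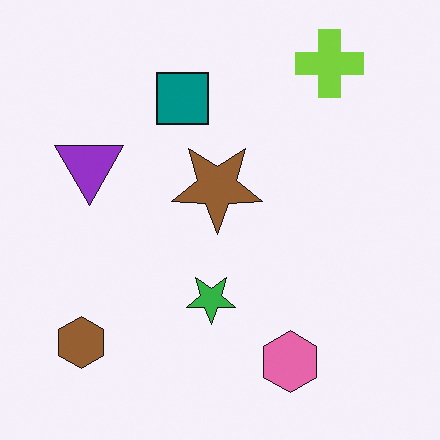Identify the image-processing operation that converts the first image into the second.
It was flipped vertically (top ↔ bottom).

The lime cross is in the bottom-right of the first image and the top-right of the second — shapes on opposite sides of the horizontal midline have swapped in a mirror flip.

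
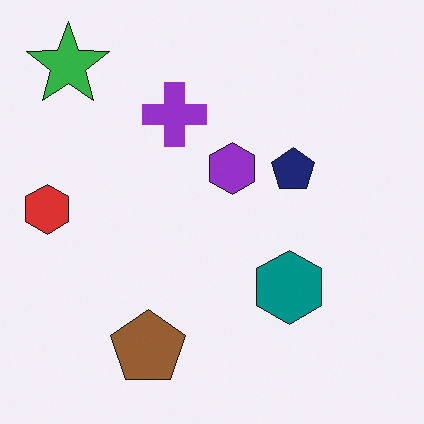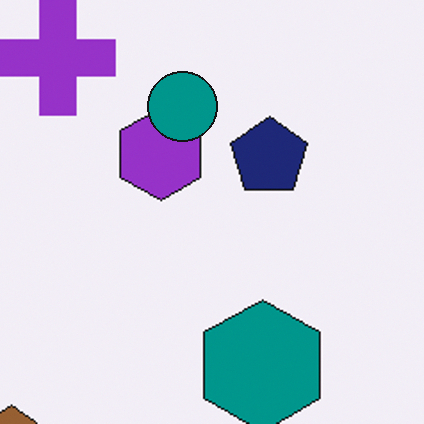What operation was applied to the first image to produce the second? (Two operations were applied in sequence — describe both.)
Cropped tightly and scaled back up, then overlaid with an additional teal circle.

The visible shapes are larger and the field of view is narrower; shapes near the original edges may be partly or wholly outside the frame — a crop-and-rescale. A teal circle appears in the second image that is absent from the first.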